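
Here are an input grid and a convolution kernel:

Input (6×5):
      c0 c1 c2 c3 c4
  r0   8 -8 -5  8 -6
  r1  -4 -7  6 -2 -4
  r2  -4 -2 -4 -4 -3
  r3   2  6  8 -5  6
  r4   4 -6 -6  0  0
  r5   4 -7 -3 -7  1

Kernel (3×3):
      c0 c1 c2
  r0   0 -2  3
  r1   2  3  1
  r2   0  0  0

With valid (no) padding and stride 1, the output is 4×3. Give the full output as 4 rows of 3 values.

-22 36 -32
14 -38 -31
22 27 6
-4 -61 16

Output[0,0]: The receptive field on the input at this output position is [8 -8 -5 / -4 -7 6 / -4 -2 -4]. Elementwise product with the kernel and sum: -8·-2 + -5·3 + -4·2 + -7·3 + 6·1.
Output[0,1]: The receptive field on the input at this output position is [-8 -5 8 / -7 6 -2 / -2 -4 -4]. Elementwise product with the kernel and sum: -5·-2 + 8·3 + -7·2 + 6·3 + -2·1.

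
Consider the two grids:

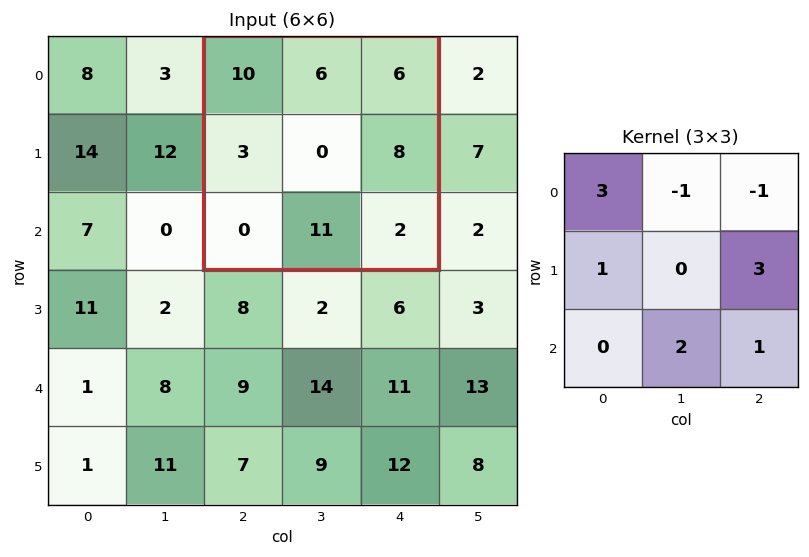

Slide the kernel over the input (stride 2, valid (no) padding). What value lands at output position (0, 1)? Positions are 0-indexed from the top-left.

69

The receptive field on the input at this output position is [10 6 6 / 3 0 8 / 0 11 2]. Elementwise product with the kernel and sum: 10·3 + 6·-1 + 6·-1 + 3·1 + 8·3 + 11·2 + 2·1.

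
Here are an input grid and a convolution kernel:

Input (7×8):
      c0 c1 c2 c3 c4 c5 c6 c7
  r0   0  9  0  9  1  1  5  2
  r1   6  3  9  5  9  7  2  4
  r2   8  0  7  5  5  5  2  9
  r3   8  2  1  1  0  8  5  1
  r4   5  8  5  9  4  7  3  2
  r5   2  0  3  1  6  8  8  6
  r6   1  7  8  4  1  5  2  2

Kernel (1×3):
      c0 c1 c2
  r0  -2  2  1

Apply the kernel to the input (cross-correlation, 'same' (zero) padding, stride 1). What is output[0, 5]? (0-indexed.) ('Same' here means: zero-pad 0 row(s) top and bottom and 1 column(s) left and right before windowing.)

The receptive field on the zero-padded input at this output position is [1 1 5]. Elementwise product with the kernel and sum: 1·-2 + 1·2 + 5·1.

5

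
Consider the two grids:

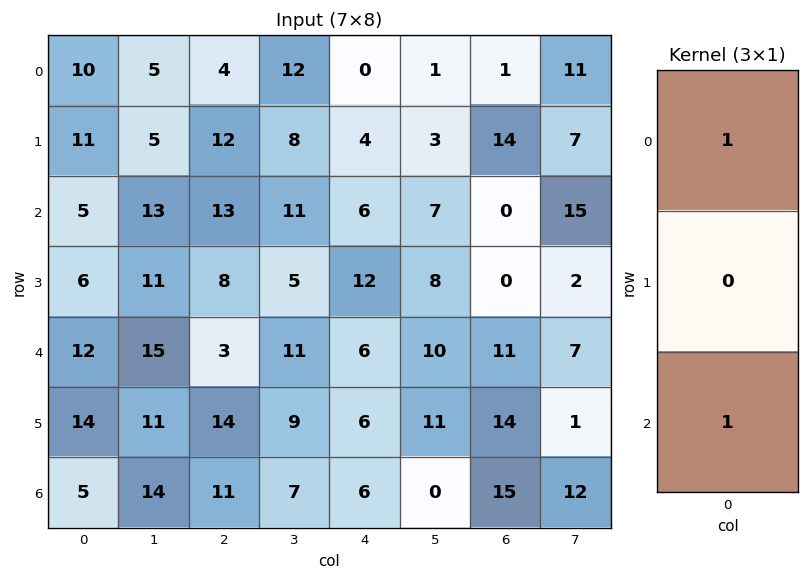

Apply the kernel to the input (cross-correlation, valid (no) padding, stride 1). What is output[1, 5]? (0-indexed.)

11

The receptive field on the input at this output position is [3 / 7 / 8]. Elementwise product with the kernel and sum: 3·1 + 8·1.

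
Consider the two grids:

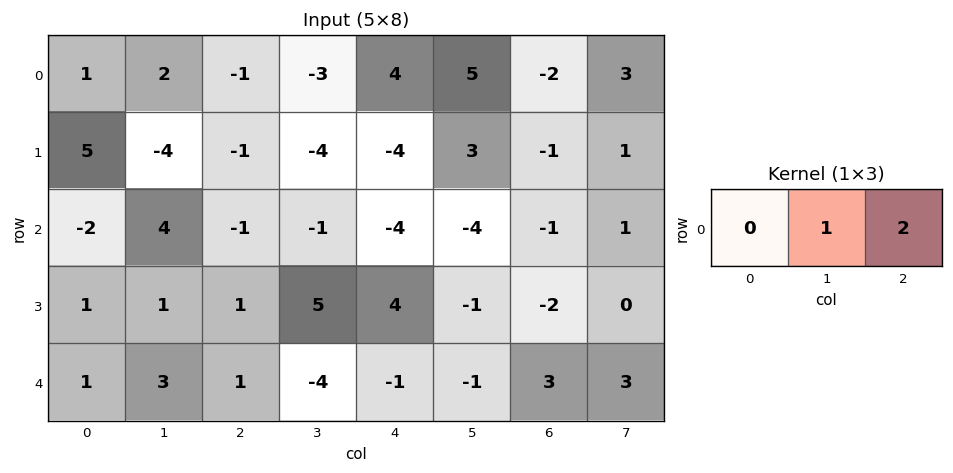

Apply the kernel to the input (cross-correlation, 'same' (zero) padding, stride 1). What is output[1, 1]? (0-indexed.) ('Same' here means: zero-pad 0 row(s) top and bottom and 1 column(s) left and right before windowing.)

-6

The receptive field on the zero-padded input at this output position is [5 -4 -1]. Elementwise product with the kernel and sum: -4·1 + -1·2.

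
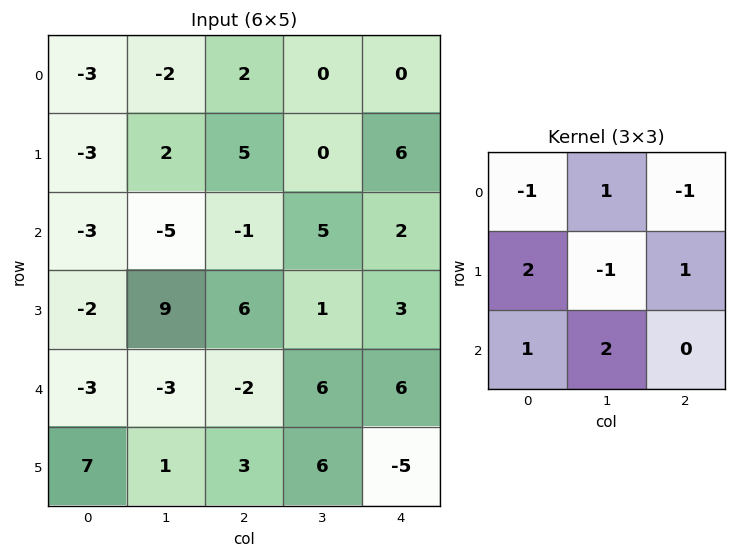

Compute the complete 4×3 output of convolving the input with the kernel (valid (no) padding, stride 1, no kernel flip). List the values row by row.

Output[0,0]: The receptive field on the input at this output position is [-3 -2 2 / -3 2 5 / -3 -5 -1]. Elementwise product with the kernel and sum: -3·-1 + -2·1 + 2·-1 + -3·2 + 2·-1 + 5·1 + -3·1 + -5·2.
Output[0,1]: The receptive field on the input at this output position is [-2 2 0 / 2 5 0 / -5 -1 5]. Elementwise product with the kernel and sum: -2·-1 + 2·1 + 0·-1 + 2·2 + 5·-1 + 0·1 + -5·1 + -1·2.

-17 -4 23
14 20 -8
-17 5 28
9 5 3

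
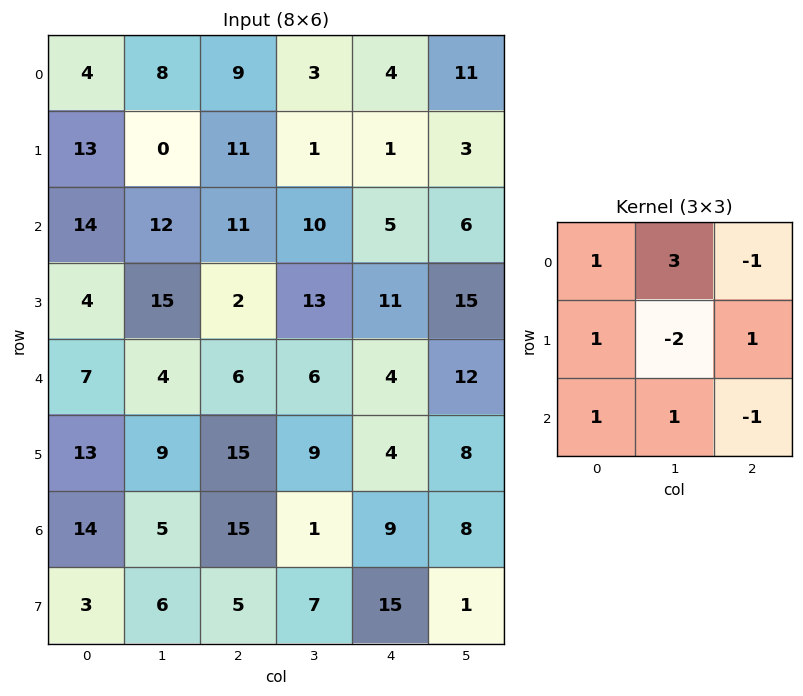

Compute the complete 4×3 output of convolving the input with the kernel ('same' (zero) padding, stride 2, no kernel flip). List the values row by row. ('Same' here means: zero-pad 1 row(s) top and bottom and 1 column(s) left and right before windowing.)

Output[0,0]: The receptive field on the zero-padded input at this output position is [0 0 0 / 0 4 8 / 0 13 0]. Elementwise product with the kernel and sum: 0·1 + 0·3 + 0·-1 + 0·1 + 4·-2 + 8·1 + 0·1 + 13·1 + 0·-1.
Output[0,1]: The receptive field on the zero-padded input at this output position is [0 0 0 / 8 9 3 / 0 11 1]. Elementwise product with the kernel and sum: 0·1 + 0·3 + 0·-1 + 8·1 + 9·-2 + 3·1 + 0·1 + 11·1 + 1·-1.

13 3 5
12 36 16
-9 21 46
4 25 25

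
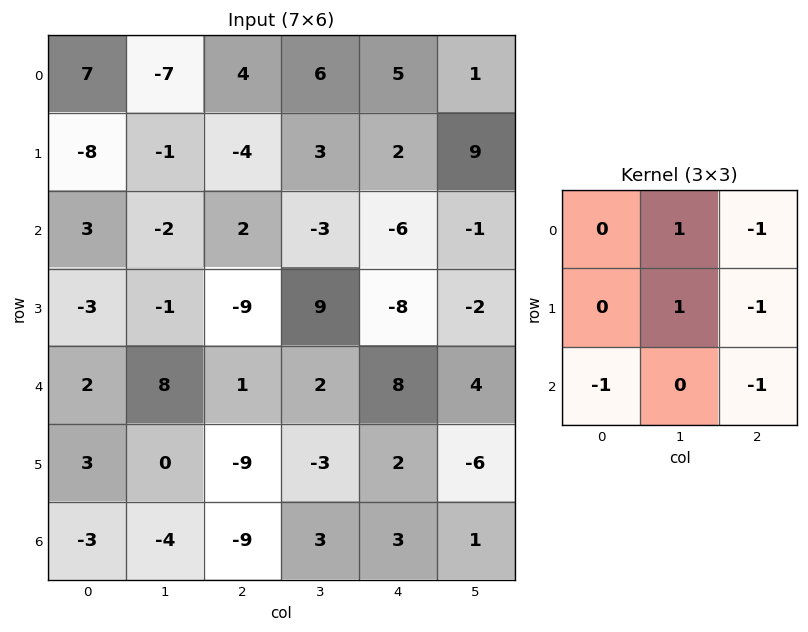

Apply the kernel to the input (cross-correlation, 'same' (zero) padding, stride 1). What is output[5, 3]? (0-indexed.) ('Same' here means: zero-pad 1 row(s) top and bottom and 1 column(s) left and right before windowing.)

The receptive field on the zero-padded input at this output position is [1 2 8 / -9 -3 2 / -9 3 3]. Elementwise product with the kernel and sum: 2·1 + 8·-1 + -3·1 + 2·-1 + -9·-1 + 3·-1.

-5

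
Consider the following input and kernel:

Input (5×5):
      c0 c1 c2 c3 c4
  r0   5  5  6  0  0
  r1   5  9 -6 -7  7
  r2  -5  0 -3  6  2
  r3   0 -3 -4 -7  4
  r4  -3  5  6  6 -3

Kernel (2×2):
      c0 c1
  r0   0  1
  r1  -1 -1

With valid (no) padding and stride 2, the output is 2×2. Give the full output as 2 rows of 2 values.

Output[0,0]: The receptive field on the input at this output position is [5 5 / 5 9]. Elementwise product with the kernel and sum: 5·1 + 5·-1 + 9·-1.
Output[0,1]: The receptive field on the input at this output position is [6 0 / -6 -7]. Elementwise product with the kernel and sum: 0·1 + -6·-1 + -7·-1.

-9 13
3 17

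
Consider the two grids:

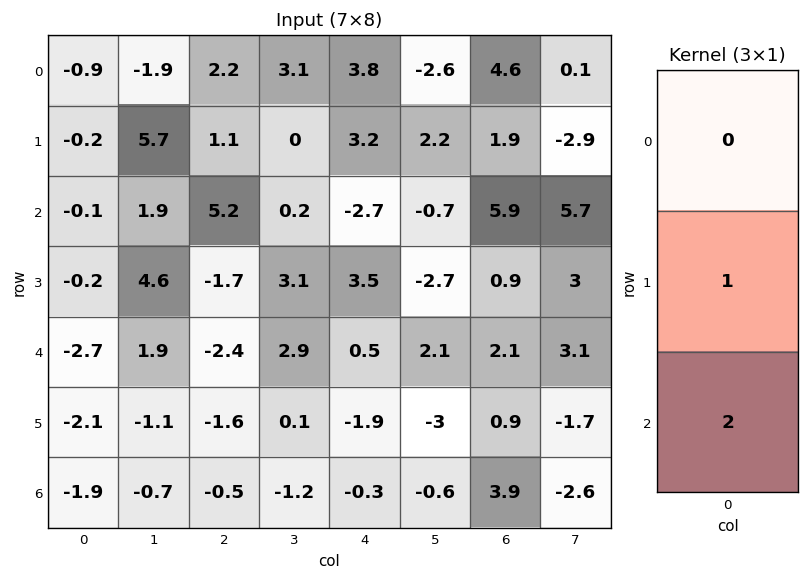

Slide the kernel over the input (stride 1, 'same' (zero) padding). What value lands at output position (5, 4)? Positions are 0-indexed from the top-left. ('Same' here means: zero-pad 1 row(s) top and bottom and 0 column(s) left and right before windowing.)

-2.5

The receptive field on the zero-padded input at this output position is [0.5 / -1.9 / -0.3]. Elementwise product with the kernel and sum: -1.9·1 + -0.3·2.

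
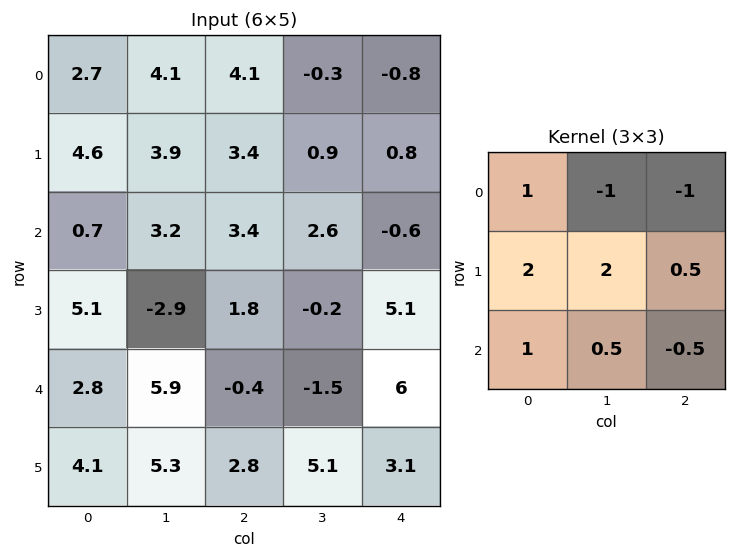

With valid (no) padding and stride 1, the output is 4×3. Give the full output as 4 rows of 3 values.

Output[0,0]: The receptive field on the input at this output position is [2.7 4.1 4.1 / 4.6 3.9 3.4 / 0.7 3.2 3.4]. Elementwise product with the kernel and sum: 2.7·1 + 4.1·-1 + 4.1·-1 + 4.6·2 + 3.9·2 + 3.4·0.5 + 0.7·1 + 3.2·0.5 + 3.4·-0.5.

13.8 18.95 19.2
9.55 12.2 12.55
5.35 1.35 3
28.75 9.9 -0.1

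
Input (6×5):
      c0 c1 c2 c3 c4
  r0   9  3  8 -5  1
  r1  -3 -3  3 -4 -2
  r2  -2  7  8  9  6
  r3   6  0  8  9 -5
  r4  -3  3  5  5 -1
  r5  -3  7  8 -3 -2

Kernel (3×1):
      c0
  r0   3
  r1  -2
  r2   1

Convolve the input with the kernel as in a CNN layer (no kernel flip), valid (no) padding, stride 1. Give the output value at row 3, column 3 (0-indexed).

14

The receptive field on the input at this output position is [9 / 5 / -3]. Elementwise product with the kernel and sum: 9·3 + 5·-2 + -3·1.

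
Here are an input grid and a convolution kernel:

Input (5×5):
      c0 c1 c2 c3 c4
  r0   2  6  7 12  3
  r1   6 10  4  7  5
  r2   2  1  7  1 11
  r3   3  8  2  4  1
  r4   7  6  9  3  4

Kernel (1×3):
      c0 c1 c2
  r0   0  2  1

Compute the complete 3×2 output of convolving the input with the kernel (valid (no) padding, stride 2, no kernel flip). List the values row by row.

Output[0,0]: The receptive field on the input at this output position is [2 6 7]. Elementwise product with the kernel and sum: 6·2 + 7·1.

19 27
9 13
21 10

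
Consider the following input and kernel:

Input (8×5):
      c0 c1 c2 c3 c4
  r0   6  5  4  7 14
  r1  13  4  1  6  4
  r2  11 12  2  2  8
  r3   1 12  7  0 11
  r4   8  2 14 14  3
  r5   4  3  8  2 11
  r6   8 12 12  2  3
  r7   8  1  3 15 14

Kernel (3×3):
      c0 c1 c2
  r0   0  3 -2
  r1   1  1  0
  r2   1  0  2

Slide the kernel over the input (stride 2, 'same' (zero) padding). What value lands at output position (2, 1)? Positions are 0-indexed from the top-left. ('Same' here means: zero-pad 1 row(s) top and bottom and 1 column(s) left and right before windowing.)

44

The receptive field on the zero-padded input at this output position is [12 7 0 / 2 14 14 / 3 8 2]. Elementwise product with the kernel and sum: 7·3 + 0·-2 + 2·1 + 14·1 + 3·1 + 2·2.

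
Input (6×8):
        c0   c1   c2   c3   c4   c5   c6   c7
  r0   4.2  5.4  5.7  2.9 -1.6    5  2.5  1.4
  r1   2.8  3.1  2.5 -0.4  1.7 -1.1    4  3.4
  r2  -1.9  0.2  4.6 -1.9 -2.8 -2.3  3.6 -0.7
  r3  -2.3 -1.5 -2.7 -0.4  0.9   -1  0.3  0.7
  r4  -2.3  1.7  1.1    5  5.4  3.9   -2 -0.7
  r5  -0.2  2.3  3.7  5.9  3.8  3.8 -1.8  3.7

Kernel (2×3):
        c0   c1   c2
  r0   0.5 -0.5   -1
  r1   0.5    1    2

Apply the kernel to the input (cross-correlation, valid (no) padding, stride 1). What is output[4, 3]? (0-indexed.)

10.25

The receptive field on the input at this output position is [5 5.4 3.9 / 5.9 3.8 3.8]. Elementwise product with the kernel and sum: 5·0.5 + 5.4·-0.5 + 3.9·-1 + 5.9·0.5 + 3.8·1 + 3.8·2.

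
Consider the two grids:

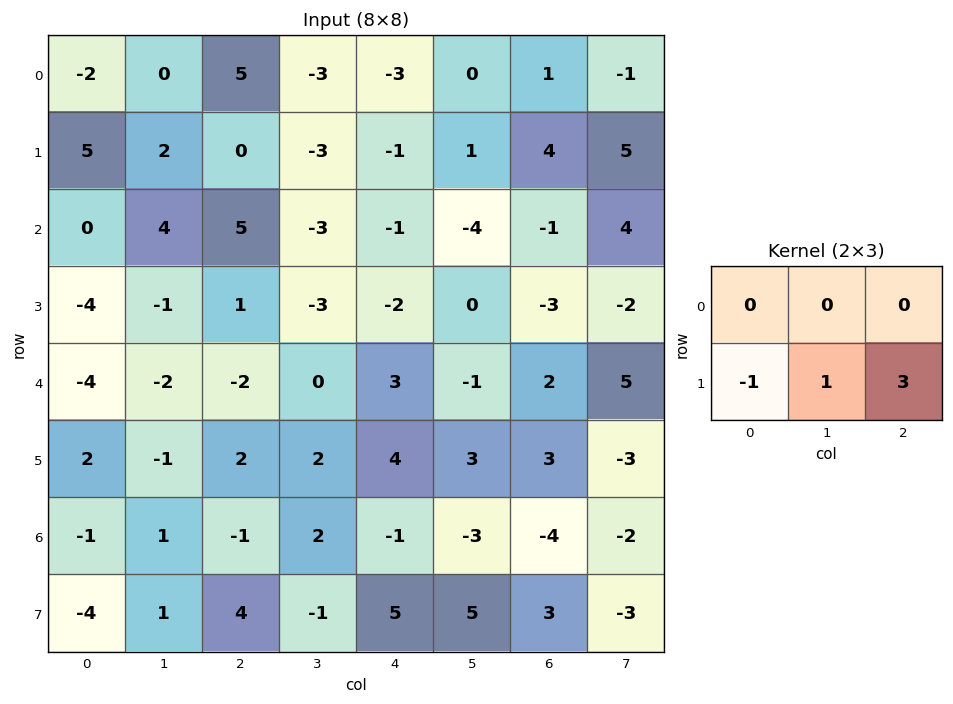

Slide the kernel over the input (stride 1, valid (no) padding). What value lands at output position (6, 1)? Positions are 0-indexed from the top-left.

The receptive field on the input at this output position is [1 -1 2 / 1 4 -1]. Elementwise product with the kernel and sum: 1·-1 + 4·1 + -1·3.

0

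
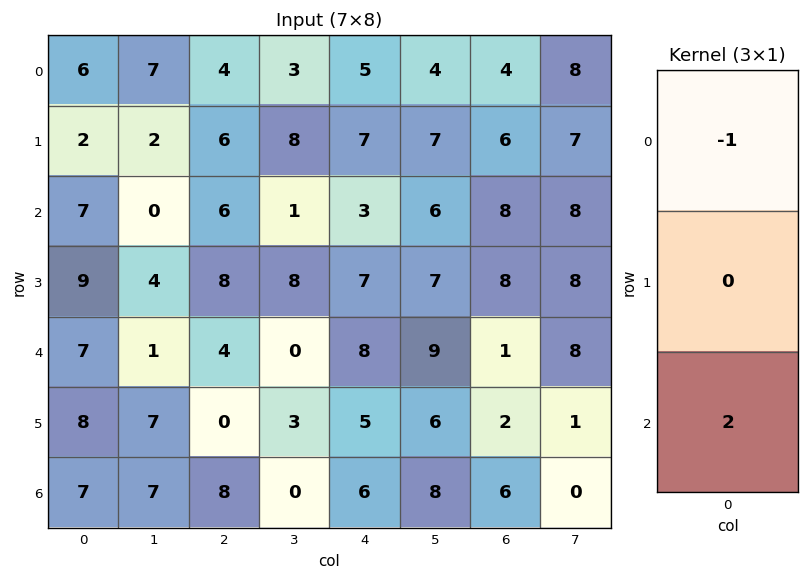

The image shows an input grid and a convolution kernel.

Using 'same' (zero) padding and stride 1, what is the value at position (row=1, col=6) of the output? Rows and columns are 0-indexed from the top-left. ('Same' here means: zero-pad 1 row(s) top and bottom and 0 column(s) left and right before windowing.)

12

The receptive field on the zero-padded input at this output position is [4 / 6 / 8]. Elementwise product with the kernel and sum: 4·-1 + 8·2.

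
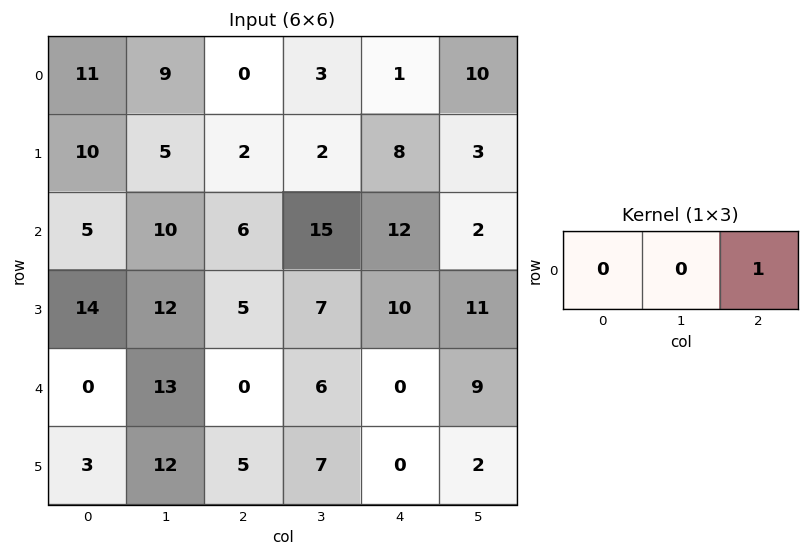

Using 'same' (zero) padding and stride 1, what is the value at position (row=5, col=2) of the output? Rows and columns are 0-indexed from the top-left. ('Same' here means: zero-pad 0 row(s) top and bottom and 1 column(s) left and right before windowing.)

The receptive field on the zero-padded input at this output position is [12 5 7]. Elementwise product with the kernel and sum: 7·1.

7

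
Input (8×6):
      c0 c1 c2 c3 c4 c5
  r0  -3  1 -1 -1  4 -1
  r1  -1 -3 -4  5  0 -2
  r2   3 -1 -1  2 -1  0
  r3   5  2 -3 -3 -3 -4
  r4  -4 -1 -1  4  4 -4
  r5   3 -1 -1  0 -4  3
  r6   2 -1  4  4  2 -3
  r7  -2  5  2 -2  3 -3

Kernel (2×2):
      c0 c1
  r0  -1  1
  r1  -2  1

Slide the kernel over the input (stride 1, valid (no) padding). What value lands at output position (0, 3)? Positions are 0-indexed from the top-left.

The receptive field on the input at this output position is [-1 4 / 5 0]. Elementwise product with the kernel and sum: -1·-1 + 4·1 + 5·-2 + 0·1.

-5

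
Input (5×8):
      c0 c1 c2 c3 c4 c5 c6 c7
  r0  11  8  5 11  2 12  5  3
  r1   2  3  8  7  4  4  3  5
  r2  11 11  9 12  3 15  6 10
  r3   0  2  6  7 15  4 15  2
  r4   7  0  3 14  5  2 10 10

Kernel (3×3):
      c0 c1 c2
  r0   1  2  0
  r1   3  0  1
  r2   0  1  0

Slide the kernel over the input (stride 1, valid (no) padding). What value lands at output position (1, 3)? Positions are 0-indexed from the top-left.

81

The receptive field on the input at this output position is [7 4 4 / 12 3 15 / 7 15 4]. Elementwise product with the kernel and sum: 7·1 + 4·2 + 12·3 + 15·1 + 15·1.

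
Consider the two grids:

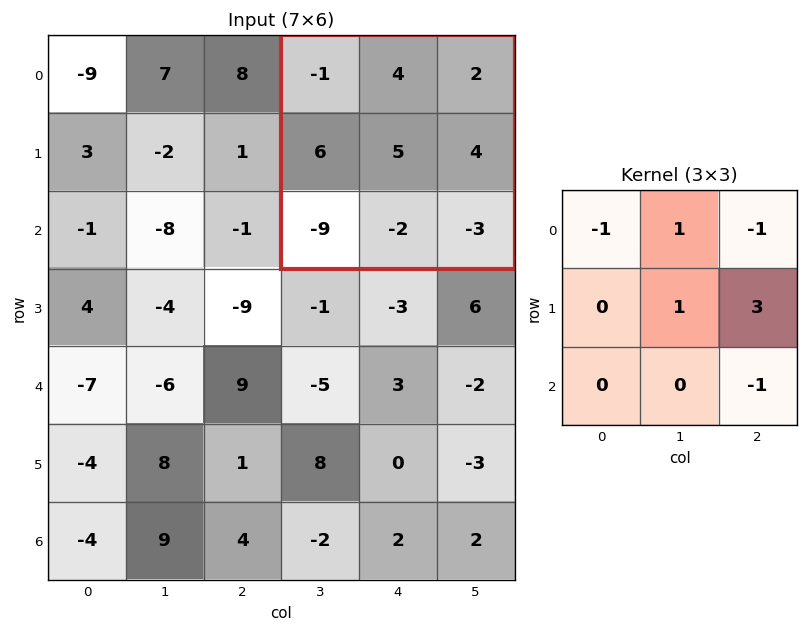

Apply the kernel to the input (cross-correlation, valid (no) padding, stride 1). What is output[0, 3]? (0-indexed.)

The receptive field on the input at this output position is [-1 4 2 / 6 5 4 / -9 -2 -3]. Elementwise product with the kernel and sum: -1·-1 + 4·1 + 2·-1 + 5·1 + 4·3 + -3·-1.

23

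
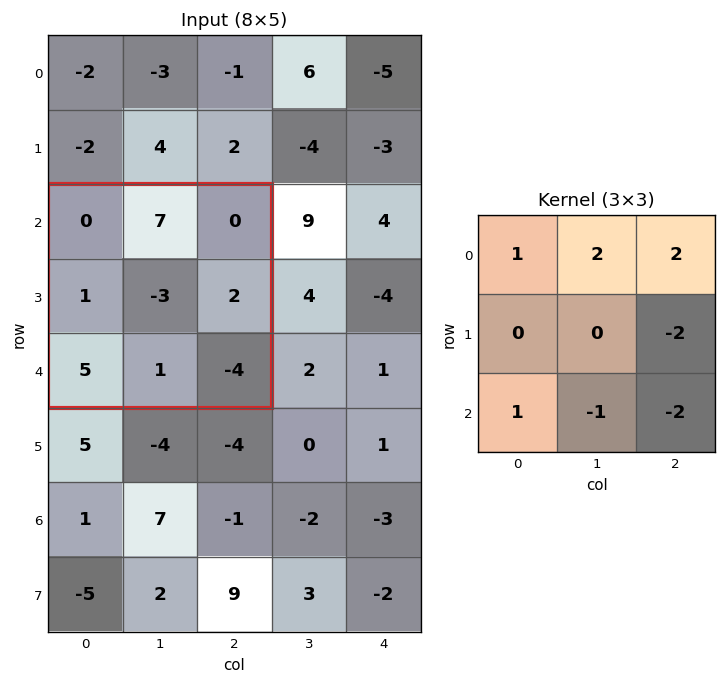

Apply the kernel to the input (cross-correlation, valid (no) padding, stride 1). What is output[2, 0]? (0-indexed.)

22

The receptive field on the input at this output position is [0 7 0 / 1 -3 2 / 5 1 -4]. Elementwise product with the kernel and sum: 0·1 + 7·2 + 0·2 + 2·-2 + 5·1 + 1·-1 + -4·-2.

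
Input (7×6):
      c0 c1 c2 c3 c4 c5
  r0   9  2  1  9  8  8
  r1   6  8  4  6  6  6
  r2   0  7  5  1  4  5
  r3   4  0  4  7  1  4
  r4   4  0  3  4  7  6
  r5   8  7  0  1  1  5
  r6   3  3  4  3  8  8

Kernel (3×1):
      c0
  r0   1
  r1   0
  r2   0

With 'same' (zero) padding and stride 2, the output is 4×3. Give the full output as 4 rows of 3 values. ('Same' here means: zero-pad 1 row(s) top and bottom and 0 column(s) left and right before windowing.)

Output[0,0]: The receptive field on the zero-padded input at this output position is [0 / 9 / 6]. Elementwise product with the kernel and sum: 0·1.

0 0 0
6 4 6
4 4 1
8 0 1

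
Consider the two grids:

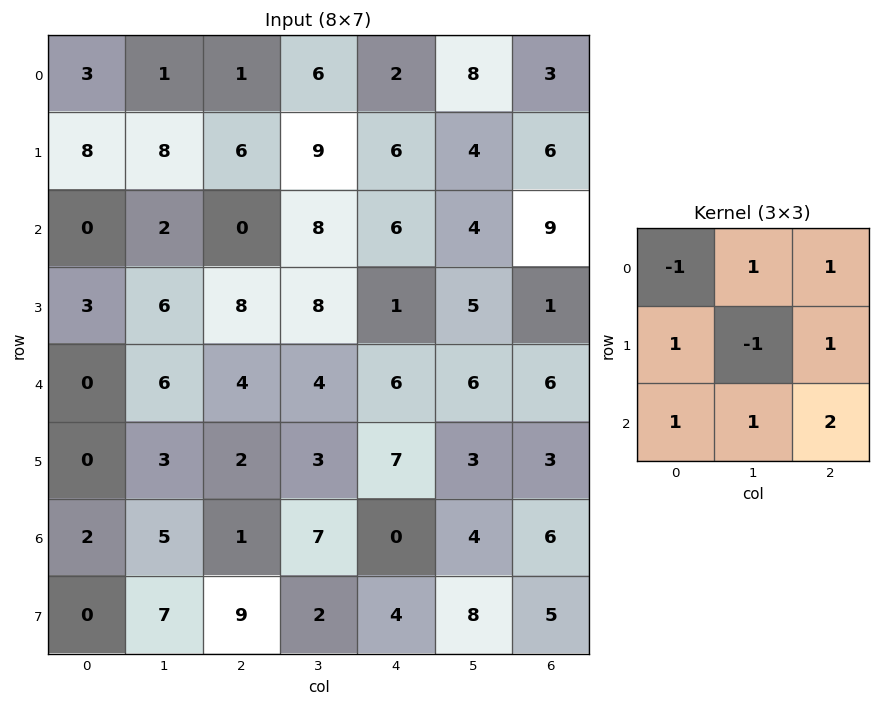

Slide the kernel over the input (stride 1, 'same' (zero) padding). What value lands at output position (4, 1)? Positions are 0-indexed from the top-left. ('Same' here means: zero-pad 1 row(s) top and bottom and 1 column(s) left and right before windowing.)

The receptive field on the zero-padded input at this output position is [3 6 8 / 0 6 4 / 0 3 2]. Elementwise product with the kernel and sum: 3·-1 + 6·1 + 8·1 + 0·1 + 6·-1 + 4·1 + 0·1 + 3·1 + 2·2.

16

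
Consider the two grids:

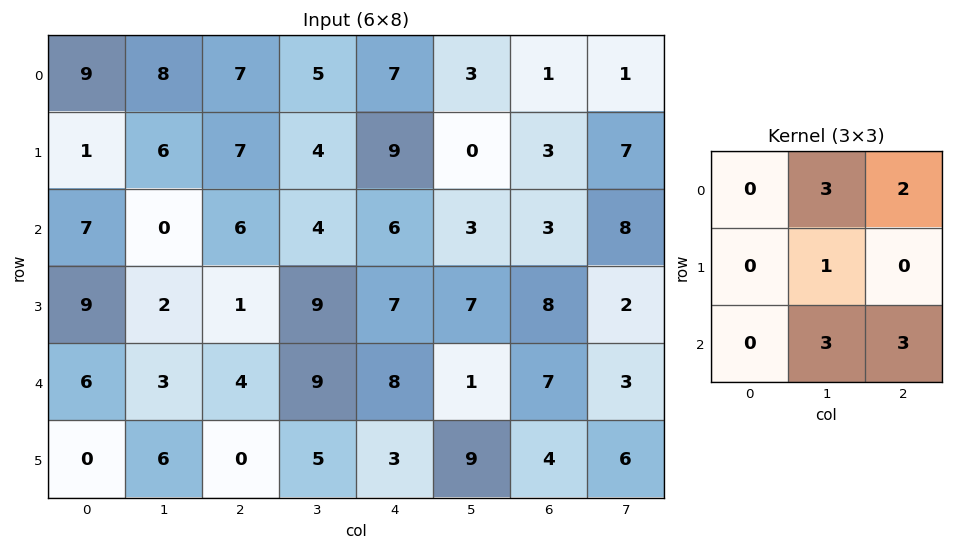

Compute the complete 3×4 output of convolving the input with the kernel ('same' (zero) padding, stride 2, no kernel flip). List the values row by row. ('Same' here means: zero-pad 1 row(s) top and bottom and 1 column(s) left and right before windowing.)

Output[0,0]: The receptive field on the zero-padded input at this output position is [0 0 0 / 0 9 8 / 0 1 6]. Elementwise product with the kernel and sum: 0·3 + 0·2 + 9·1 + 1·3 + 6·3.
Output[0,1]: The receptive field on the zero-padded input at this output position is [0 0 0 / 8 7 5 / 6 7 4]. Elementwise product with the kernel and sum: 0·3 + 0·2 + 7·1 + 7·3 + 4·3.

30 40 34 31
55 65 75 56
55 40 79 65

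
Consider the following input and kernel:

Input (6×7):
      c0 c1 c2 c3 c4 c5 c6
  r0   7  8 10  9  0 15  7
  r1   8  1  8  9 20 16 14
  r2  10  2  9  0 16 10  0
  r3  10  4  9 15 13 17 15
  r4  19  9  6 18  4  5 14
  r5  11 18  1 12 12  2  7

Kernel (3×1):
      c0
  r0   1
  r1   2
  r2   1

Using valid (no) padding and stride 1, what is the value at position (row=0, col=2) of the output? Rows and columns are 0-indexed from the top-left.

The receptive field on the input at this output position is [10 / 8 / 9]. Elementwise product with the kernel and sum: 10·1 + 8·2 + 9·1.

35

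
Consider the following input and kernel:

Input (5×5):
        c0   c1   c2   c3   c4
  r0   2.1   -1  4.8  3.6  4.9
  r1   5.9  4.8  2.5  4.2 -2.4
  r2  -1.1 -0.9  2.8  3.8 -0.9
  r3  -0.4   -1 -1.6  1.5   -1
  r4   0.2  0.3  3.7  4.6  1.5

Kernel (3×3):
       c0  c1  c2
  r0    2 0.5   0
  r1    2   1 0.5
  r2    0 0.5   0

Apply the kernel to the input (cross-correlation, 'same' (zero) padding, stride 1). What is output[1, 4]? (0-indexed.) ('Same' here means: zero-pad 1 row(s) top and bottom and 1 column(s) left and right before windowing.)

The receptive field on the zero-padded input at this output position is [3.6 4.9 0 / 4.2 -2.4 0 / 3.8 -0.9 0]. Elementwise product with the kernel and sum: 3.6·2 + 4.9·0.5 + 4.2·2 + -2.4·1 + 0·0.5 + -0.9·0.5.

15.2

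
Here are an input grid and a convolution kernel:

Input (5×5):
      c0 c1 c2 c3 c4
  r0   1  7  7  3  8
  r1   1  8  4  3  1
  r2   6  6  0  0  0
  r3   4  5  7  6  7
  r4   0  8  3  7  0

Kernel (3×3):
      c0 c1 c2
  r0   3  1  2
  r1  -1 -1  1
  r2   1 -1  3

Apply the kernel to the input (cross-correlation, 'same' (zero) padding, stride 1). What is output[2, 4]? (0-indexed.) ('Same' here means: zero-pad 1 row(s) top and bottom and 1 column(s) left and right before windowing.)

9

The receptive field on the zero-padded input at this output position is [3 1 0 / 0 0 0 / 6 7 0]. Elementwise product with the kernel and sum: 3·3 + 1·1 + 0·2 + 0·-1 + 0·-1 + 0·1 + 6·1 + 7·-1 + 0·3.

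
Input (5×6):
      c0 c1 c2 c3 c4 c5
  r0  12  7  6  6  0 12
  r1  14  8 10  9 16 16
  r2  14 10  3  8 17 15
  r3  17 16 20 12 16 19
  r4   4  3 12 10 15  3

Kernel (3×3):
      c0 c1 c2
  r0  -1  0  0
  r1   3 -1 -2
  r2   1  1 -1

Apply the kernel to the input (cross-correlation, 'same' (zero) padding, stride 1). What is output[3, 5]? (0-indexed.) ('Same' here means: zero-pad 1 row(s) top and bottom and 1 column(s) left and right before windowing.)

30

The receptive field on the zero-padded input at this output position is [17 15 0 / 16 19 0 / 15 3 0]. Elementwise product with the kernel and sum: 17·-1 + 16·3 + 19·-1 + 0·-2 + 15·1 + 3·1 + 0·-1.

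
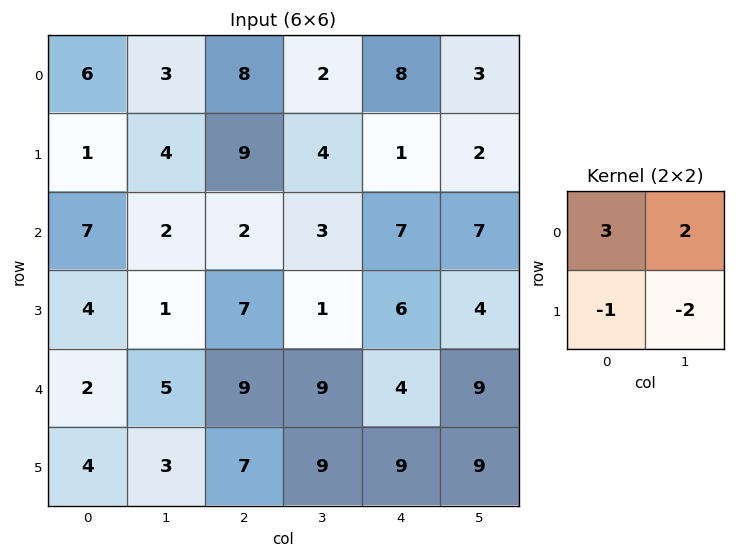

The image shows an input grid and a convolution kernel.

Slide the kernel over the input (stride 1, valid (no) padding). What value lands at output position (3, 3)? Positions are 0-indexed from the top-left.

The receptive field on the input at this output position is [1 6 / 9 4]. Elementwise product with the kernel and sum: 1·3 + 6·2 + 9·-1 + 4·-2.

-2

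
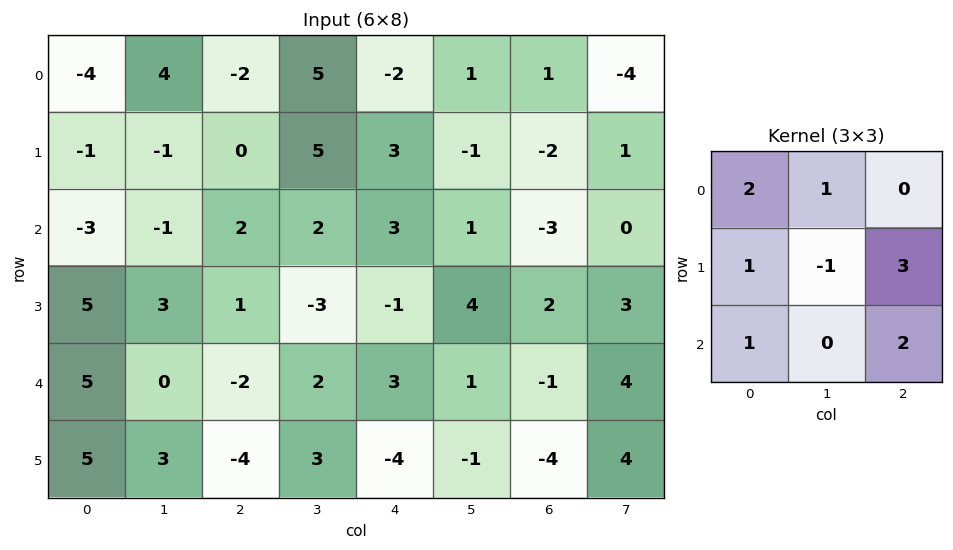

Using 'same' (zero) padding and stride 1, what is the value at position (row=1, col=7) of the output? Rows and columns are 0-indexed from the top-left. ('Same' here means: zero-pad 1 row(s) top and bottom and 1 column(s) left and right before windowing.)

The receptive field on the zero-padded input at this output position is [1 -4 0 / -2 1 0 / -3 0 0]. Elementwise product with the kernel and sum: 1·2 + -4·1 + -2·1 + 1·-1 + 0·3 + -3·1 + 0·2.

-8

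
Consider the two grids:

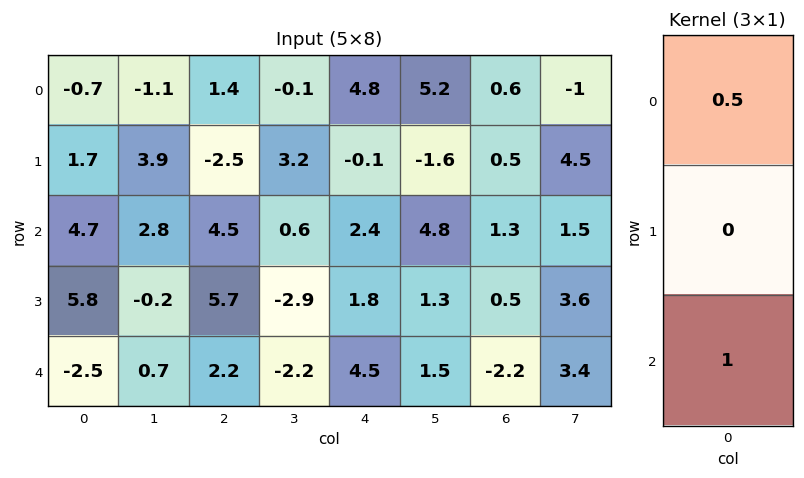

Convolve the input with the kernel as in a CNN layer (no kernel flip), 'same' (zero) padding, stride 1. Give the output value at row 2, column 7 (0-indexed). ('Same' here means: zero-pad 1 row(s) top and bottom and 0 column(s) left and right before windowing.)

The receptive field on the zero-padded input at this output position is [4.5 / 1.5 / 3.6]. Elementwise product with the kernel and sum: 4.5·0.5 + 3.6·1.

5.85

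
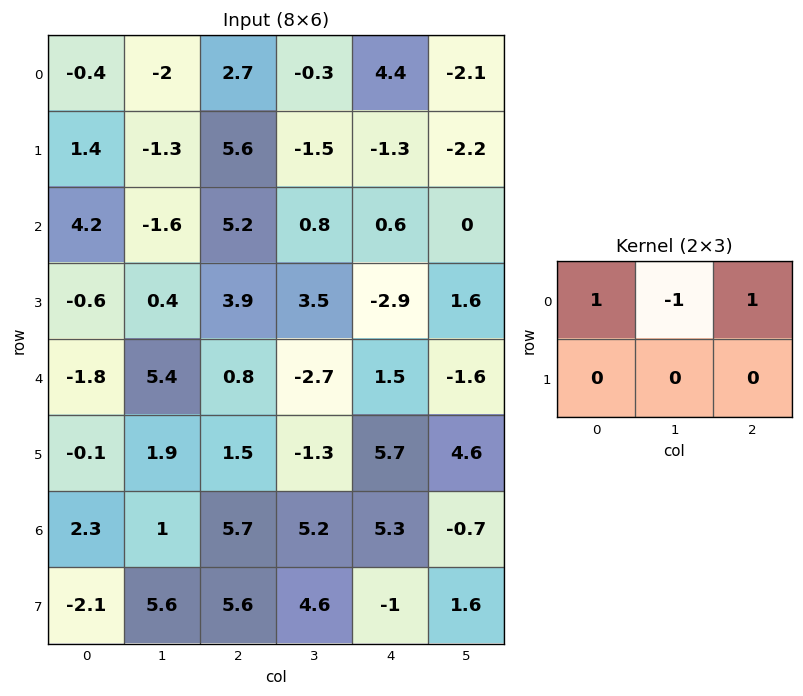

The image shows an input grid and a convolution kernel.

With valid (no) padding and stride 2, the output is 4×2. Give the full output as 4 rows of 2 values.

4.3 7.4
11 5
-6.4 5
7 5.8

Output[0,0]: The receptive field on the input at this output position is [-0.4 -2 2.7 / 1.4 -1.3 5.6]. Elementwise product with the kernel and sum: -0.4·1 + -2·-1 + 2.7·1.
Output[0,1]: The receptive field on the input at this output position is [2.7 -0.3 4.4 / 5.6 -1.5 -1.3]. Elementwise product with the kernel and sum: 2.7·1 + -0.3·-1 + 4.4·1.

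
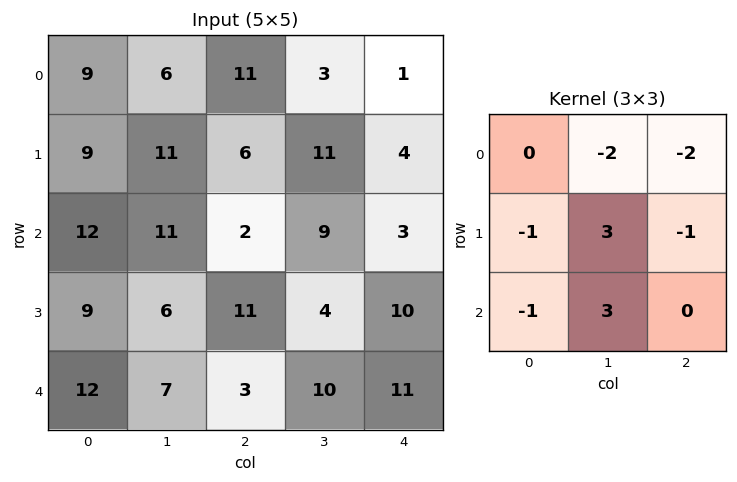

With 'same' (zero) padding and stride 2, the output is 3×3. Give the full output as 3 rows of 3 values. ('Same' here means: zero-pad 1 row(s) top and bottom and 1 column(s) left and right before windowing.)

48 31 1
12 -21 18
-1 -38 3

Output[0,0]: The receptive field on the zero-padded input at this output position is [0 0 0 / 0 9 6 / 0 9 11]. Elementwise product with the kernel and sum: 0·-2 + 0·-2 + 0·-1 + 9·3 + 6·-1 + 0·-1 + 9·3.
Output[0,1]: The receptive field on the zero-padded input at this output position is [0 0 0 / 6 11 3 / 11 6 11]. Elementwise product with the kernel and sum: 0·-2 + 0·-2 + 6·-1 + 11·3 + 3·-1 + 11·-1 + 6·3.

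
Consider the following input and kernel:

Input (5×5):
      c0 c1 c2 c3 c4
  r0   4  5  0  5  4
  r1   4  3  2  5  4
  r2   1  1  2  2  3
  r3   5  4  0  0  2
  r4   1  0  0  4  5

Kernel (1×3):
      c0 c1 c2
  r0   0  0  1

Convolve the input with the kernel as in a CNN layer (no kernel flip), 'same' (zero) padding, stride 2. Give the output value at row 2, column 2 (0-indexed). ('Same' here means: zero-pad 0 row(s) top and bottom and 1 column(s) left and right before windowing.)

The receptive field on the zero-padded input at this output position is [4 5 0]. Elementwise product with the kernel and sum: 0·1.

0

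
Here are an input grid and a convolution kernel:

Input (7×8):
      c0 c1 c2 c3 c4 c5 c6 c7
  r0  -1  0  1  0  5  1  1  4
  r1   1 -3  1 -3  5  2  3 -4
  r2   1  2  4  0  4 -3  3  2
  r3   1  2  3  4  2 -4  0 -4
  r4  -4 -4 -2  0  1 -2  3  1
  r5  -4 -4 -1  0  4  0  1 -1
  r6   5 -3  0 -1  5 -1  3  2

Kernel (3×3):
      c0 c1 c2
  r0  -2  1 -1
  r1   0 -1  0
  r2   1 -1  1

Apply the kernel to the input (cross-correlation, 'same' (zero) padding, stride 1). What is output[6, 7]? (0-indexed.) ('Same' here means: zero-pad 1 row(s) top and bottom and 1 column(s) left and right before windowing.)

The receptive field on the zero-padded input at this output position is [1 -1 0 / 3 2 0 / 0 0 0]. Elementwise product with the kernel and sum: 1·-2 + -1·1 + 0·-1 + 2·-1 + 0·1 + 0·-1 + 0·1.

-5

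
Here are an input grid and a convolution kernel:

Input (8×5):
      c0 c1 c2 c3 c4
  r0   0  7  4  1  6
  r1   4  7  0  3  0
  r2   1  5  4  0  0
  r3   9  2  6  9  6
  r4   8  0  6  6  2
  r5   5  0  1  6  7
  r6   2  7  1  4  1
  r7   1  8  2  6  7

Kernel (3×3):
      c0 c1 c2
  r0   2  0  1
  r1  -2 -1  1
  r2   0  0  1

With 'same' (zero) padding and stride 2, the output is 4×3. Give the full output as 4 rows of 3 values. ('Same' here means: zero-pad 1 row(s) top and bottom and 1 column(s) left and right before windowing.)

Output[0,0]: The receptive field on the zero-padded input at this output position is [0 0 0 / 0 0 7 / 0 4 7]. Elementwise product with the kernel and sum: 0·2 + 0·1 + 0·-2 + 0·-1 + 7·1 + 7·1.
Output[0,1]: The receptive field on the zero-padded input at this output position is [0 0 0 / 7 4 1 / 7 0 3]. Elementwise product with the kernel and sum: 0·2 + 0·1 + 7·-2 + 4·-1 + 1·1 + 3·1.

14 -14 -8
13 12 6
-6 19 4
13 1 3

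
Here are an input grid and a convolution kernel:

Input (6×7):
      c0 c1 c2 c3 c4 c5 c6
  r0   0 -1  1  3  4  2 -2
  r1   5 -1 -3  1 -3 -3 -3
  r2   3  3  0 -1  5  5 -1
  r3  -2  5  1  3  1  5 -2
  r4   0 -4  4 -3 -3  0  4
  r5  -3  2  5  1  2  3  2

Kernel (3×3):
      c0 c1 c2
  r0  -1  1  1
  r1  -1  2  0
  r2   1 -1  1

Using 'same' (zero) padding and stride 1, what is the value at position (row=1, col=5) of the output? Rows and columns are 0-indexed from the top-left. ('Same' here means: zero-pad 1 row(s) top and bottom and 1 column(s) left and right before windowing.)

The receptive field on the zero-padded input at this output position is [4 2 -2 / -3 -3 -3 / 5 5 -1]. Elementwise product with the kernel and sum: 4·-1 + 2·1 + -2·1 + -3·-1 + -3·2 + 5·1 + 5·-1 + -1·1.

-8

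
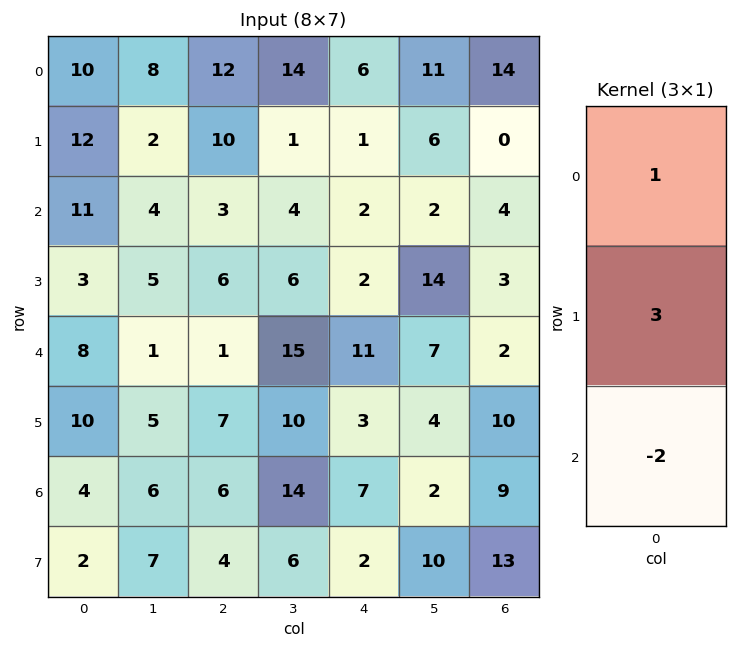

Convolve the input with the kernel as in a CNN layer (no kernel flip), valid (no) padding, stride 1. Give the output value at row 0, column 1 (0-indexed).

6

The receptive field on the input at this output position is [8 / 2 / 4]. Elementwise product with the kernel and sum: 8·1 + 2·3 + 4·-2.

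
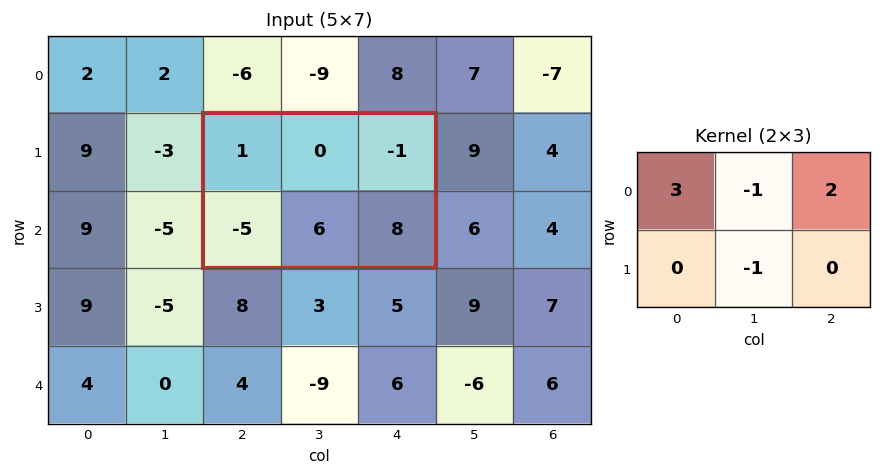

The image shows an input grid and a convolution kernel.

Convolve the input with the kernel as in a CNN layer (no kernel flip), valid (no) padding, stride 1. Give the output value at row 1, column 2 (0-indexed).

-5

The receptive field on the input at this output position is [1 0 -1 / -5 6 8]. Elementwise product with the kernel and sum: 1·3 + 0·-1 + -1·2 + 6·-1.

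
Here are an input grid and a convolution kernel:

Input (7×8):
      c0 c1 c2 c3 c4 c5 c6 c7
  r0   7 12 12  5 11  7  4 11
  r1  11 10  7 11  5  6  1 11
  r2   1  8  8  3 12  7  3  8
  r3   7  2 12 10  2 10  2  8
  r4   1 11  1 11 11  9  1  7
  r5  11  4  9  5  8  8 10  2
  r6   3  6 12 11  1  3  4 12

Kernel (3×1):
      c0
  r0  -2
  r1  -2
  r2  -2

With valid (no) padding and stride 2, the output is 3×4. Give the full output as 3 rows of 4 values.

Output[0,0]: The receptive field on the input at this output position is [7 / 11 / 1]. Elementwise product with the kernel and sum: 7·-2 + 11·-2 + 1·-2.
Output[0,1]: The receptive field on the input at this output position is [12 / 7 / 8]. Elementwise product with the kernel and sum: 12·-2 + 7·-2 + 8·-2.

-38 -54 -56 -16
-18 -42 -50 -12
-30 -44 -40 -30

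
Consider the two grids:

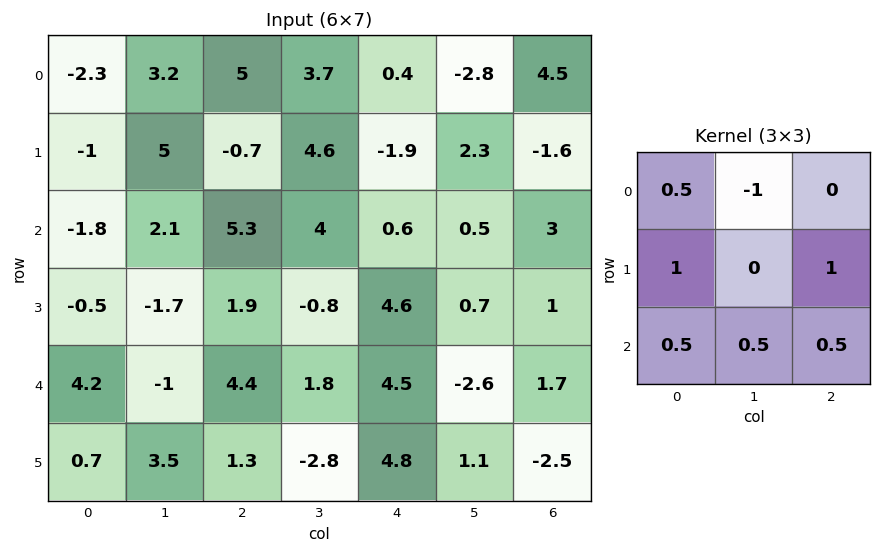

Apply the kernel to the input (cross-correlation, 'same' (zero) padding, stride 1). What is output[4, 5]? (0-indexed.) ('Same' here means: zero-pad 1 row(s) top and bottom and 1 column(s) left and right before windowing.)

9.5

The receptive field on the zero-padded input at this output position is [4.6 0.7 1 / 4.5 -2.6 1.7 / 4.8 1.1 -2.5]. Elementwise product with the kernel and sum: 4.6·0.5 + 0.7·-1 + 4.5·1 + 1.7·1 + 4.8·0.5 + 1.1·0.5 + -2.5·0.5.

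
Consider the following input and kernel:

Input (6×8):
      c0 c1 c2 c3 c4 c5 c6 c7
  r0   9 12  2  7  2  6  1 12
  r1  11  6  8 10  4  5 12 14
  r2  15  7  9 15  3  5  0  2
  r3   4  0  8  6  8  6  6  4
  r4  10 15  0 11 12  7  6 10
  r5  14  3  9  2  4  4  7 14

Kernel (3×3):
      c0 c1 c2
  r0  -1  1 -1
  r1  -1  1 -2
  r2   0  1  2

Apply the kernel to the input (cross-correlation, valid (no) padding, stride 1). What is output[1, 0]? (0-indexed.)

The receptive field on the input at this output position is [11 6 8 / 15 7 9 / 4 0 8]. Elementwise product with the kernel and sum: 11·-1 + 6·1 + 8·-1 + 15·-1 + 7·1 + 9·-2 + 0·1 + 8·2.

-23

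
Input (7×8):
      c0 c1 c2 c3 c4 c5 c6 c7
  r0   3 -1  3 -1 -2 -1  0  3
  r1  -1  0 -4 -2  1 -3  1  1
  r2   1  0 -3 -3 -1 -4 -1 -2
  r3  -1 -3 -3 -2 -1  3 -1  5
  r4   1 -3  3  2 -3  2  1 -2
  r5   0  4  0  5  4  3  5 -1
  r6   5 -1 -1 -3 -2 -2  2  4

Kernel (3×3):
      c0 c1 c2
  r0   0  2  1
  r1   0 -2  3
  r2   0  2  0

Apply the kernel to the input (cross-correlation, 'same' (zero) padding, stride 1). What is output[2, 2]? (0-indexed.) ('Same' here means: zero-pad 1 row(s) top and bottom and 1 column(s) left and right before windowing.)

The receptive field on the zero-padded input at this output position is [0 -4 -2 / 0 -3 -3 / -3 -3 -2]. Elementwise product with the kernel and sum: -4·2 + -2·1 + -3·-2 + -3·3 + -3·2.

-19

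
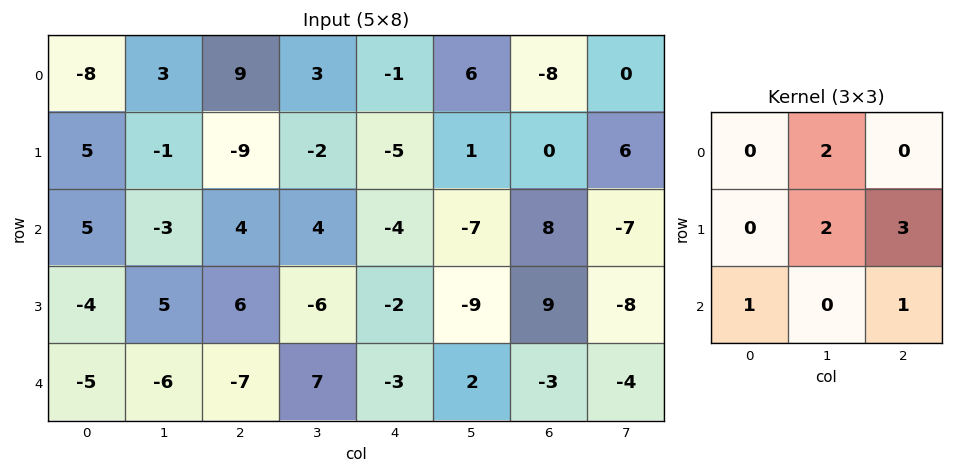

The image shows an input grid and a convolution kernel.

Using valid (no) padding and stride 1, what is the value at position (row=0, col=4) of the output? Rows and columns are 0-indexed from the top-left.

The receptive field on the input at this output position is [-1 6 -8 / -5 1 0 / -4 -7 8]. Elementwise product with the kernel and sum: 6·2 + 1·2 + 0·3 + -4·1 + 8·1.

18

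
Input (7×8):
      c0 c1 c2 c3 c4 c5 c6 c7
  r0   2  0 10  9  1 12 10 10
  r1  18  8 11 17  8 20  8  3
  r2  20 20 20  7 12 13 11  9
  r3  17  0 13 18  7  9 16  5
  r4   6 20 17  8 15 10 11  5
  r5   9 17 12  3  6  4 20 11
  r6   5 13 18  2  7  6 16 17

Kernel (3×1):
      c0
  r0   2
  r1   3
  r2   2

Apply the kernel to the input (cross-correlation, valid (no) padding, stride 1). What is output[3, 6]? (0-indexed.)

105

The receptive field on the input at this output position is [16 / 11 / 20]. Elementwise product with the kernel and sum: 16·2 + 11·3 + 20·2.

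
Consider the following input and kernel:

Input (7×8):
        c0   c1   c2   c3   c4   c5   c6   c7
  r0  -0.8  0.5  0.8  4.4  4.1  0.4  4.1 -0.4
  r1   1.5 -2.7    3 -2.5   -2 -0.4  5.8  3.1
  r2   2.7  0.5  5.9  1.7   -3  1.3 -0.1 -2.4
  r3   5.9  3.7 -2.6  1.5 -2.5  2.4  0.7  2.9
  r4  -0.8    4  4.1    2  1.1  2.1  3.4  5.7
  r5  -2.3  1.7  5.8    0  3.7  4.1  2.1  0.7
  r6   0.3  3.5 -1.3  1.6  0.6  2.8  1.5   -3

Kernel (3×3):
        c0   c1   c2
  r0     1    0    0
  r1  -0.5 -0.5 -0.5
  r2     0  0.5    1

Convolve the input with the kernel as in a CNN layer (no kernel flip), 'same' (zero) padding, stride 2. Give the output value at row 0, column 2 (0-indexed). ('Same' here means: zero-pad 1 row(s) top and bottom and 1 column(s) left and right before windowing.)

-5.85

The receptive field on the zero-padded input at this output position is [0 0 0 / 4.4 4.1 0.4 / -2.5 -2 -0.4]. Elementwise product with the kernel and sum: 0·1 + 4.4·-0.5 + 4.1·-0.5 + 0.4·-0.5 + -2·0.5 + -0.4·1.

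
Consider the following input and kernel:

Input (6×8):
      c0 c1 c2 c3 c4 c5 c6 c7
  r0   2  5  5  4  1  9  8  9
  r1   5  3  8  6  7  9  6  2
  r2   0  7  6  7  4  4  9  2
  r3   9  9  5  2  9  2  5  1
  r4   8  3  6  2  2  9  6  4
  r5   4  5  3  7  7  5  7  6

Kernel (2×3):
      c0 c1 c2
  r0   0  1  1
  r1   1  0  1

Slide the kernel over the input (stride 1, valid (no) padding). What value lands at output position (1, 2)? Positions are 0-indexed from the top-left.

The receptive field on the input at this output position is [8 6 7 / 6 7 4]. Elementwise product with the kernel and sum: 6·1 + 7·1 + 6·1 + 4·1.

23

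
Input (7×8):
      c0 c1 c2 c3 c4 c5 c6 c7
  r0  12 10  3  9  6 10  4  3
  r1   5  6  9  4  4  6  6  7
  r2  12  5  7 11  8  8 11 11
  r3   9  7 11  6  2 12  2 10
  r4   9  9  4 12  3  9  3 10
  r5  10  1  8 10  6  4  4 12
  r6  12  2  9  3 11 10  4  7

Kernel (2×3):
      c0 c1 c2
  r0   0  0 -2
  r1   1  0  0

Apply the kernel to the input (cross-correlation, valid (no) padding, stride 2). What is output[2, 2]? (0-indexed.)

The receptive field on the input at this output position is [3 9 3 / 6 4 4]. Elementwise product with the kernel and sum: 3·-2 + 6·1.

0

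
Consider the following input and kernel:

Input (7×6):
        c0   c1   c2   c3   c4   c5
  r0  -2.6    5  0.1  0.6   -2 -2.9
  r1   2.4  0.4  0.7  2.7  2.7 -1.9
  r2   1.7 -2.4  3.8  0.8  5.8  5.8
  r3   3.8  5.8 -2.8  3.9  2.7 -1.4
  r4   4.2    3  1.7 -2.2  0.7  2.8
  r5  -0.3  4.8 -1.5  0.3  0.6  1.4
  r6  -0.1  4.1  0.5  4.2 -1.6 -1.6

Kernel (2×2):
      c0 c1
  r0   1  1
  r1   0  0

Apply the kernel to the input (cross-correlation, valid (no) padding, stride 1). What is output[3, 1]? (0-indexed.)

3

The receptive field on the input at this output position is [5.8 -2.8 / 3 1.7]. Elementwise product with the kernel and sum: 5.8·1 + -2.8·1.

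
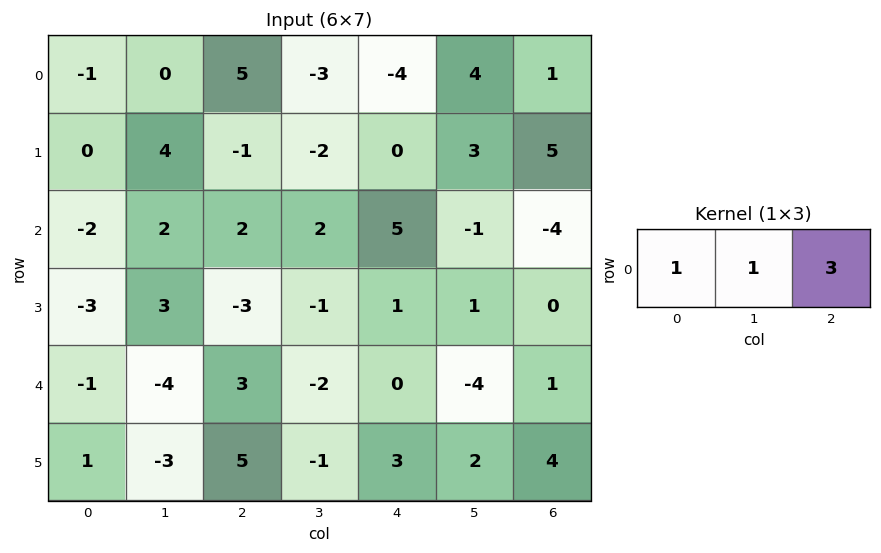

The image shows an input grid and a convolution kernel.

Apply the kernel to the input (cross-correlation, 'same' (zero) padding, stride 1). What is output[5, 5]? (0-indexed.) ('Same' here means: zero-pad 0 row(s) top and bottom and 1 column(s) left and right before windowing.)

17

The receptive field on the zero-padded input at this output position is [3 2 4]. Elementwise product with the kernel and sum: 3·1 + 2·1 + 4·3.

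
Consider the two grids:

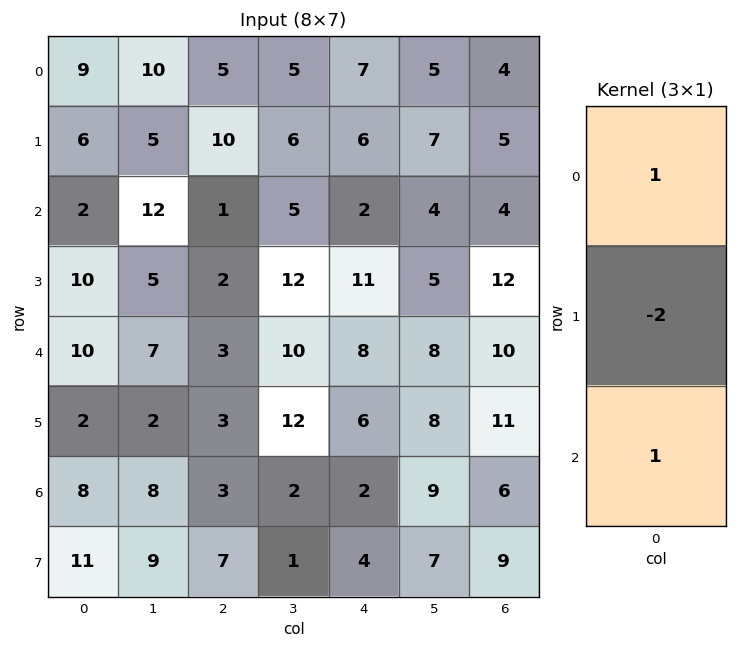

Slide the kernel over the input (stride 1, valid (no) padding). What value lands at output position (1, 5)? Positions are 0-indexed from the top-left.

The receptive field on the input at this output position is [7 / 4 / 5]. Elementwise product with the kernel and sum: 7·1 + 4·-2 + 5·1.

4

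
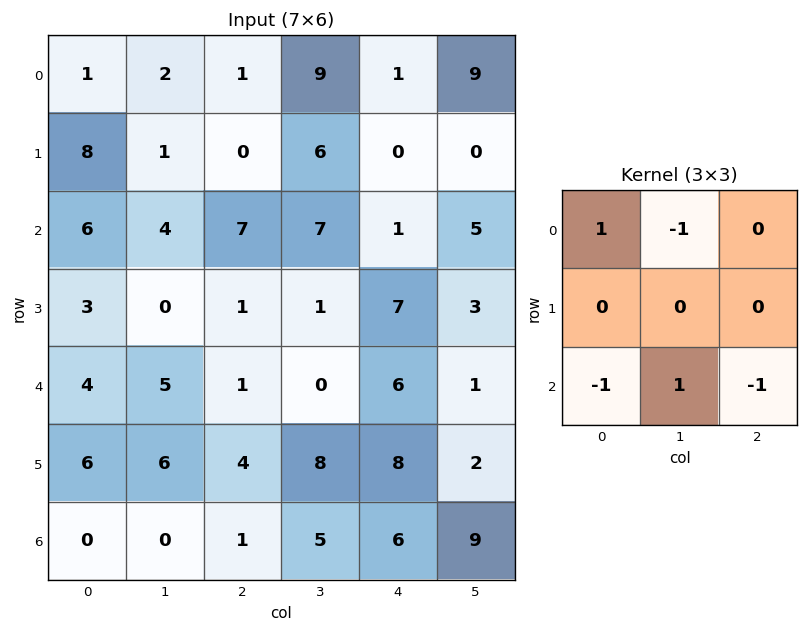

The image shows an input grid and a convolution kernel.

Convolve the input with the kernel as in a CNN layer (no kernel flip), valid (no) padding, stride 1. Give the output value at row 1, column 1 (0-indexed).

1

The receptive field on the input at this output position is [1 0 6 / 4 7 7 / 0 1 1]. Elementwise product with the kernel and sum: 1·1 + 0·-1 + 0·-1 + 1·1 + 1·-1.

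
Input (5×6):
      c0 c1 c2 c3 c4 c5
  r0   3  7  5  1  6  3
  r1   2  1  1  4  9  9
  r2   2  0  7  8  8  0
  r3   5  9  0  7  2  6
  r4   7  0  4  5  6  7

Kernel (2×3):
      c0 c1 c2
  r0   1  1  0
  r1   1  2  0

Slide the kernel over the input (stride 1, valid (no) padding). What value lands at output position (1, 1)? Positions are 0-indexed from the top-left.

The receptive field on the input at this output position is [1 1 4 / 0 7 8]. Elementwise product with the kernel and sum: 1·1 + 1·1 + 0·1 + 7·2.

16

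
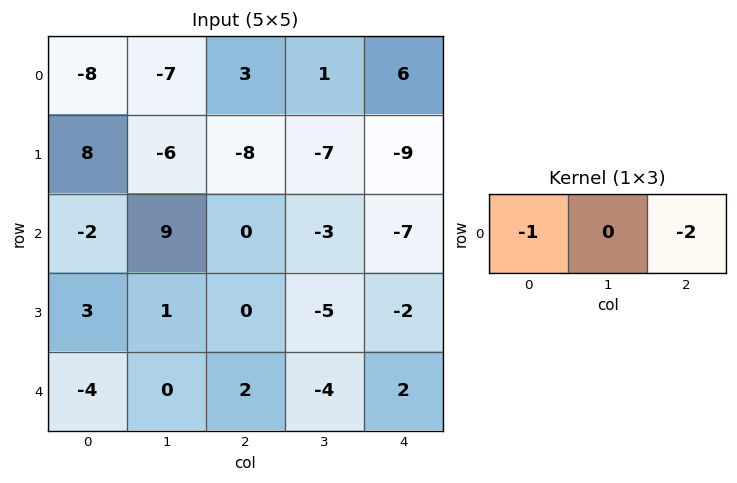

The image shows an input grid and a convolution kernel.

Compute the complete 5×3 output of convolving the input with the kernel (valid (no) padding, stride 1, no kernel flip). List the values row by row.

Output[0,0]: The receptive field on the input at this output position is [-8 -7 3]. Elementwise product with the kernel and sum: -8·-1 + 3·-2.
Output[0,1]: The receptive field on the input at this output position is [-7 3 1]. Elementwise product with the kernel and sum: -7·-1 + 1·-2.

2 5 -15
8 20 26
2 -3 14
-3 9 4
0 8 -6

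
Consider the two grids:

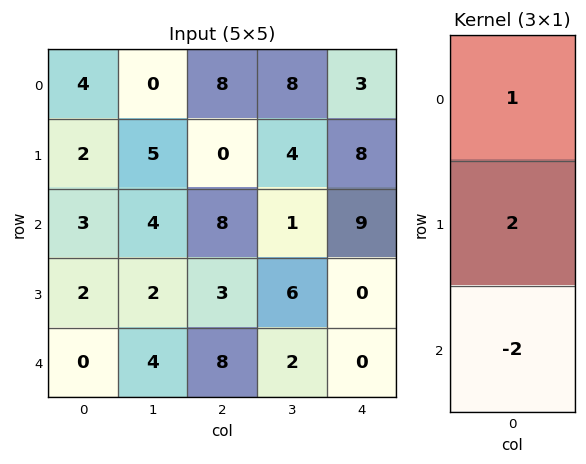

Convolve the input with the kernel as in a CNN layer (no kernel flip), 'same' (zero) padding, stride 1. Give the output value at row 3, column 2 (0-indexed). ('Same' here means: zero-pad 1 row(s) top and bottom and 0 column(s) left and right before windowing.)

-2

The receptive field on the zero-padded input at this output position is [8 / 3 / 8]. Elementwise product with the kernel and sum: 8·1 + 3·2 + 8·-2.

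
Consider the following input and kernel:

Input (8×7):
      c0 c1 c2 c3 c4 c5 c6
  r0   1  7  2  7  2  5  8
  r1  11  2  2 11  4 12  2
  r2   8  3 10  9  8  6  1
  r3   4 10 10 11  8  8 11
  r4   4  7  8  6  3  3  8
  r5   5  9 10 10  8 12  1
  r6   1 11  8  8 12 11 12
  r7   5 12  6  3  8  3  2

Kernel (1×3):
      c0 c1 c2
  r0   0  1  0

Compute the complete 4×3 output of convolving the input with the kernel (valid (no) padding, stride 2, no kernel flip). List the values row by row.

7 7 5
3 9 6
7 6 3
11 8 11

Output[0,0]: The receptive field on the input at this output position is [1 7 2]. Elementwise product with the kernel and sum: 7·1.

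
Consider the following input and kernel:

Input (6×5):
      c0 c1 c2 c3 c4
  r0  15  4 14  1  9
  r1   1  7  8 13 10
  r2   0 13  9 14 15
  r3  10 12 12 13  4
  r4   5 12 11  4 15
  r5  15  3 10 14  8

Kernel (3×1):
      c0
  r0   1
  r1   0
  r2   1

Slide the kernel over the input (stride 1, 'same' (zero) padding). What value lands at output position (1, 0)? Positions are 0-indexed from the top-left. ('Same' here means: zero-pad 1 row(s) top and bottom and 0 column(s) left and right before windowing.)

15

The receptive field on the zero-padded input at this output position is [15 / 1 / 0]. Elementwise product with the kernel and sum: 15·1 + 0·1.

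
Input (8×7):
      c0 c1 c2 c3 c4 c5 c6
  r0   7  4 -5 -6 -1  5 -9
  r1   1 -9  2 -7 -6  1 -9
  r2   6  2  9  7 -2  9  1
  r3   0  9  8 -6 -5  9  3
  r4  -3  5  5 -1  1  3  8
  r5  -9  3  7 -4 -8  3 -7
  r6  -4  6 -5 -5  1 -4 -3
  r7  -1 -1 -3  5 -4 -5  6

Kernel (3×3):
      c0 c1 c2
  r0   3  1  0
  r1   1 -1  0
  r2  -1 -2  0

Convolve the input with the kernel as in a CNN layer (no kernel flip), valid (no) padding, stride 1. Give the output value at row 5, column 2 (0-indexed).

The receptive field on the input at this output position is [7 -4 -8 / -5 -5 1 / -3 5 -4]. Elementwise product with the kernel and sum: 7·3 + -4·1 + -5·1 + -5·-1 + -3·-1 + 5·-2.

10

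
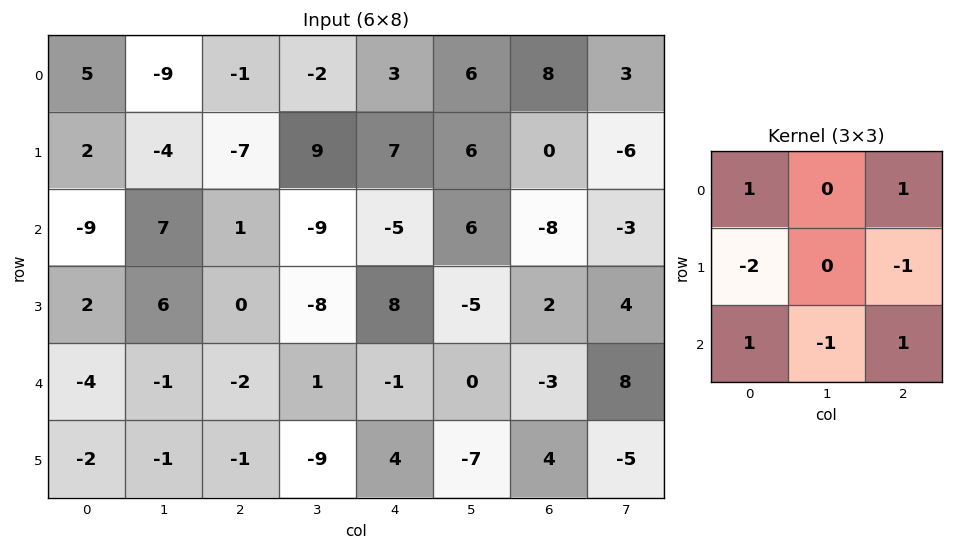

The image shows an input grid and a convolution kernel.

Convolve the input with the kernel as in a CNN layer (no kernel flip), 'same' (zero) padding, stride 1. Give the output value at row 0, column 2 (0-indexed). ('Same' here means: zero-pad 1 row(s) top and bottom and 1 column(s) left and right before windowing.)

32

The receptive field on the zero-padded input at this output position is [0 0 0 / -9 -1 -2 / -4 -7 9]. Elementwise product with the kernel and sum: 0·1 + 0·1 + -9·-2 + -2·-1 + -4·1 + -7·-1 + 9·1.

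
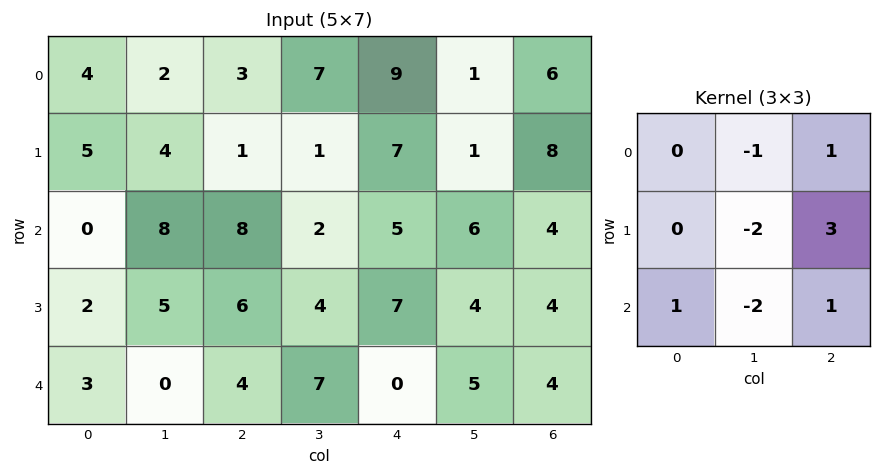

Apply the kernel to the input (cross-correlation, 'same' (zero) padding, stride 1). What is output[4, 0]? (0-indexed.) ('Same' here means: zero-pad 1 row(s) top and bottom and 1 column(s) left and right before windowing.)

The receptive field on the zero-padded input at this output position is [0 2 5 / 0 3 0 / 0 0 0]. Elementwise product with the kernel and sum: 2·-1 + 5·1 + 3·-2 + 0·3 + 0·1 + 0·-2 + 0·1.

-3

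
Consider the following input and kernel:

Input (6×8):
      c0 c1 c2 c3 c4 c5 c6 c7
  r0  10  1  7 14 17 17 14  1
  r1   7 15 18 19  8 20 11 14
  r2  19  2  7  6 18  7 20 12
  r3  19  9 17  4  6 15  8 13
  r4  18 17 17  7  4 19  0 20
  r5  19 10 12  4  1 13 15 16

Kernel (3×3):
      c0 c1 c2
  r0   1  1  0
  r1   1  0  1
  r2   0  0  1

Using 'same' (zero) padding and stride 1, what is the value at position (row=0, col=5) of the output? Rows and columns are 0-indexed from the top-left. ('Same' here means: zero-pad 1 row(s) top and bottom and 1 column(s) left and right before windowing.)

The receptive field on the zero-padded input at this output position is [0 0 0 / 17 17 14 / 8 20 11]. Elementwise product with the kernel and sum: 0·1 + 0·1 + 17·1 + 14·1 + 11·1.

42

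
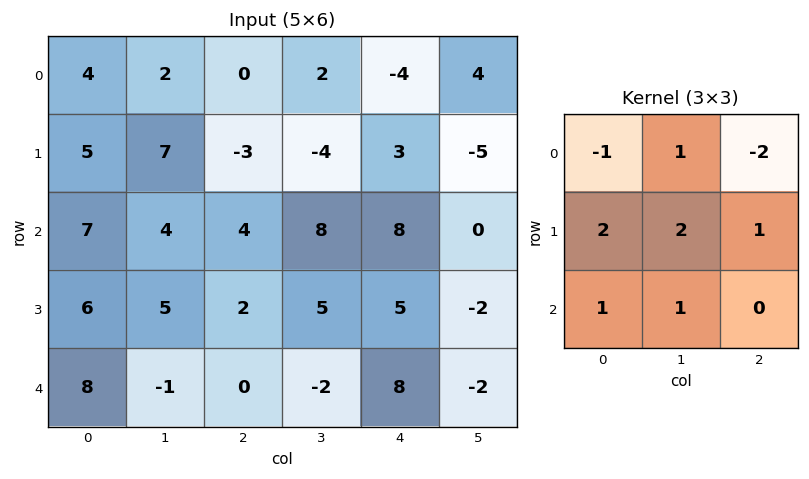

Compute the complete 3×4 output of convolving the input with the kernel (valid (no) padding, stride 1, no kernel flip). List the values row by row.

30 6 11 -5
45 29 32 59
20 2 5 24

Output[0,0]: The receptive field on the input at this output position is [4 2 0 / 5 7 -3 / 7 4 4]. Elementwise product with the kernel and sum: 4·-1 + 2·1 + 0·-2 + 5·2 + 7·2 + -3·1 + 7·1 + 4·1.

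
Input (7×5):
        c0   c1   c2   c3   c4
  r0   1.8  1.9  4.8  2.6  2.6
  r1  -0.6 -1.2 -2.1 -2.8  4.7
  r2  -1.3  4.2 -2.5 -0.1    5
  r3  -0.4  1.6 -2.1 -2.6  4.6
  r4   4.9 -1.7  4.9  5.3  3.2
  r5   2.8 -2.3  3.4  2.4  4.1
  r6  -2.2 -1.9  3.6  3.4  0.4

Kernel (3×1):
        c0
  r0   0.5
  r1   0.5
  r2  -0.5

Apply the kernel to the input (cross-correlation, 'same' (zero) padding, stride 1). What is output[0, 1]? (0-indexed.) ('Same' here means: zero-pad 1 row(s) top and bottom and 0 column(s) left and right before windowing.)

1.55

The receptive field on the zero-padded input at this output position is [0 / 1.9 / -1.2]. Elementwise product with the kernel and sum: 0·0.5 + 1.9·0.5 + -1.2·-0.5.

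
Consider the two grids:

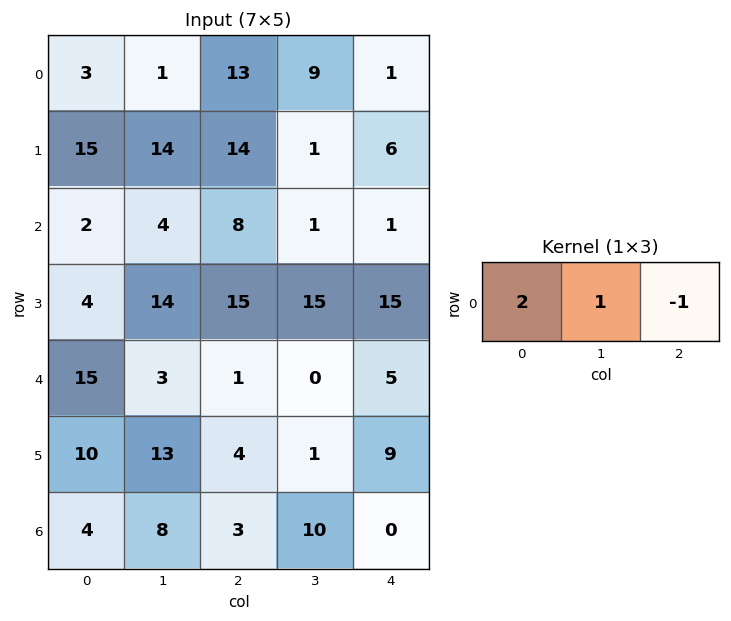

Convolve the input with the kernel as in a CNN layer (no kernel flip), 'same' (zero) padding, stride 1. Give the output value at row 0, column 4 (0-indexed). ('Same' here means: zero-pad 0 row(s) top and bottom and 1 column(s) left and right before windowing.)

19

The receptive field on the zero-padded input at this output position is [9 1 0]. Elementwise product with the kernel and sum: 9·2 + 1·1 + 0·-1.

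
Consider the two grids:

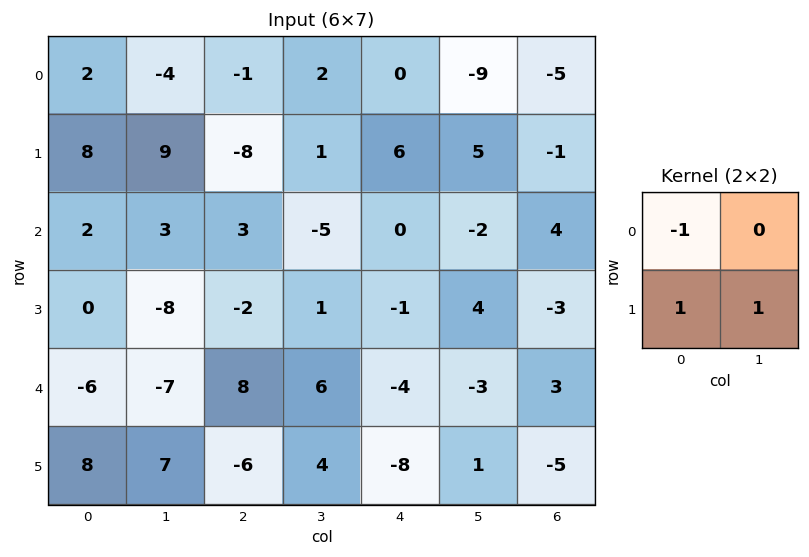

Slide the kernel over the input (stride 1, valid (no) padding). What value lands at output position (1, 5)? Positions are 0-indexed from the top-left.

-3

The receptive field on the input at this output position is [5 -1 / -2 4]. Elementwise product with the kernel and sum: 5·-1 + -2·1 + 4·1.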